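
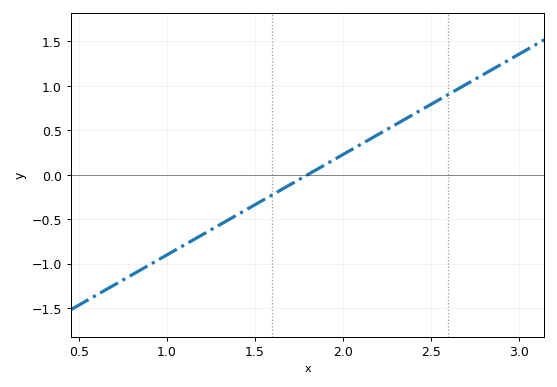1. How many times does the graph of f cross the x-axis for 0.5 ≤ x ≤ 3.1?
1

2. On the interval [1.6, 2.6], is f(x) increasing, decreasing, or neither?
increasing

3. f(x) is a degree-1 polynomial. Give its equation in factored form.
y = 1.13(x - 1.8)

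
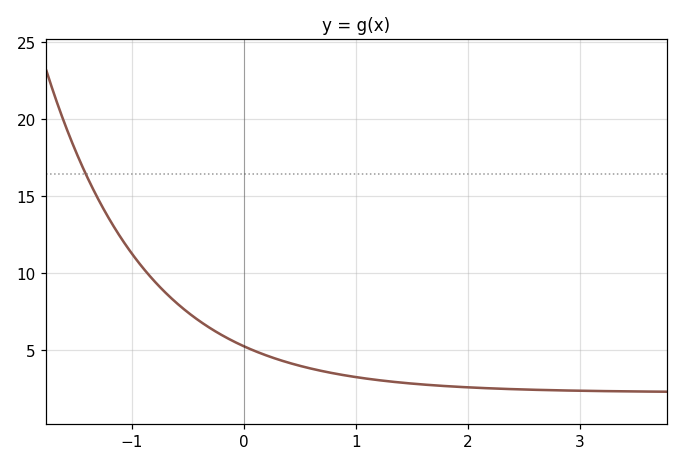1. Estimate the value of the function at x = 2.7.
2.5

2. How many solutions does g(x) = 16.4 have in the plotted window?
1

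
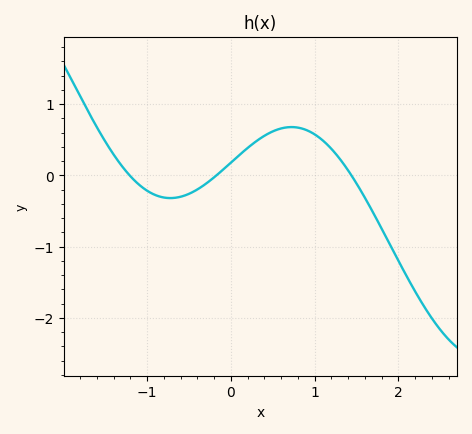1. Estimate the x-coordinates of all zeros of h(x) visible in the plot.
-1.21, -0.174, 1.44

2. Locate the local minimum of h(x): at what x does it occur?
-0.724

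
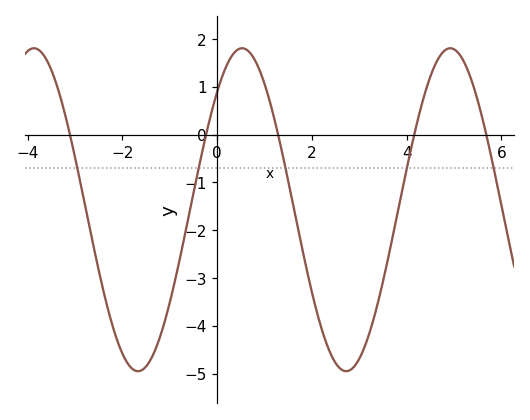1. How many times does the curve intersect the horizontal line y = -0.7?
5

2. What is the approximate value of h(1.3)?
-0.1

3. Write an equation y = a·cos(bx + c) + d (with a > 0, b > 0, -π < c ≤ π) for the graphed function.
y = 3.38cos(1.4x - 0.75) - 1.57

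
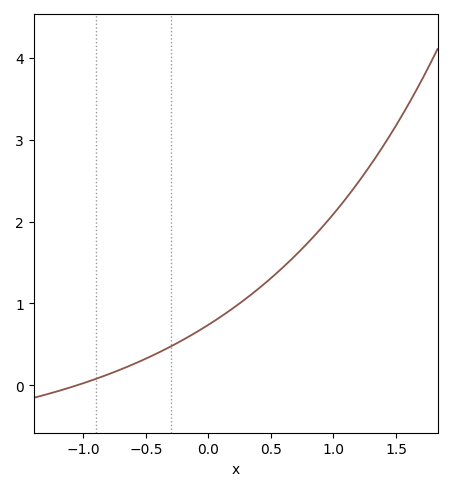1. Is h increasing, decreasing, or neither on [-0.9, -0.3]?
increasing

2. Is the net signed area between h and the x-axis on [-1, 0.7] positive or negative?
positive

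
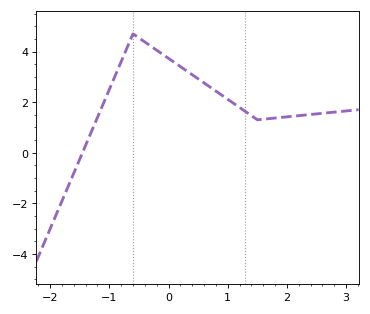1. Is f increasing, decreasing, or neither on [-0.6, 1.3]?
decreasing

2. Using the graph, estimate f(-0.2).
4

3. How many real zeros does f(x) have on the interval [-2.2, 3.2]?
1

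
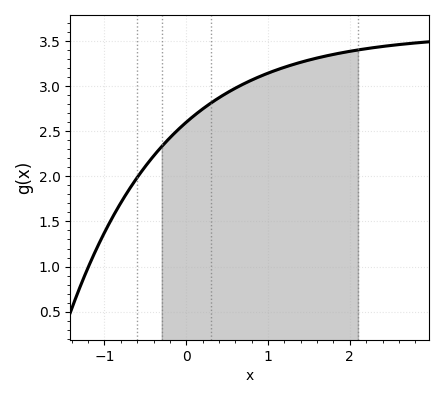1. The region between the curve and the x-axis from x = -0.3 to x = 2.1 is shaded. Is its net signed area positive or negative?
positive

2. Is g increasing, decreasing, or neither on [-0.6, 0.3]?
increasing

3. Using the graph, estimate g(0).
2.6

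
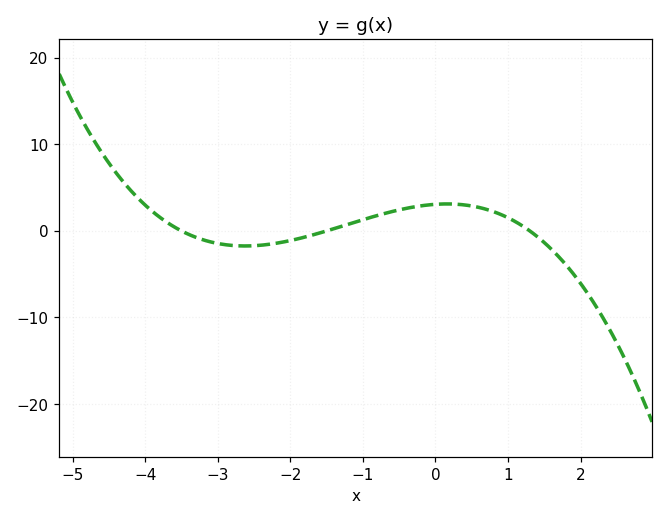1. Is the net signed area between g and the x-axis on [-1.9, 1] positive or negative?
positive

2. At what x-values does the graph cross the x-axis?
-3.5, -1.5, 1.3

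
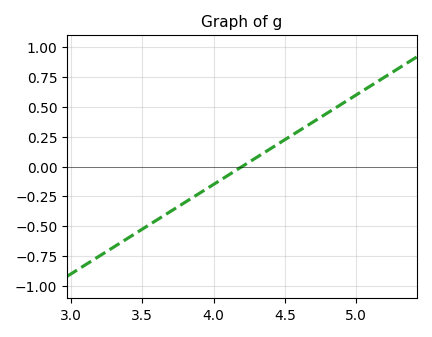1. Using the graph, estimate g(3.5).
-0.525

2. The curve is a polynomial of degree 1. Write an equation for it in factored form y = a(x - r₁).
y = 0.75(x - 4.2)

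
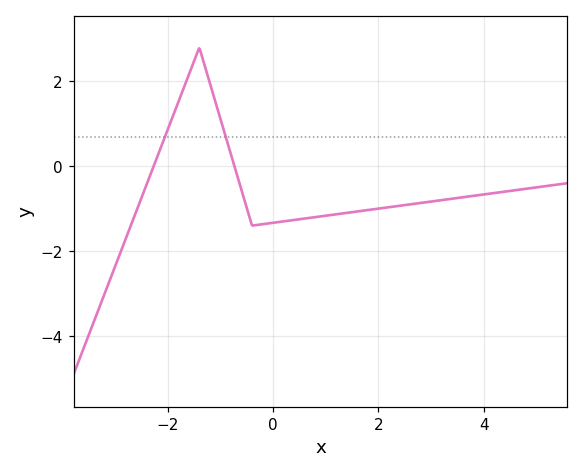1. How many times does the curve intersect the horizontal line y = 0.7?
2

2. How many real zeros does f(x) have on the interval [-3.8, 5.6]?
2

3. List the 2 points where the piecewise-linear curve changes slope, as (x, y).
(-1.4, 2.8); (-0.4, -1.4)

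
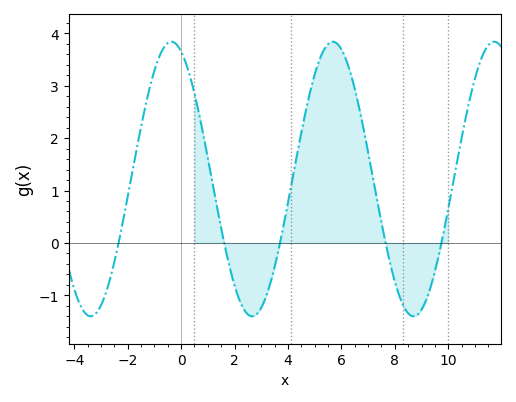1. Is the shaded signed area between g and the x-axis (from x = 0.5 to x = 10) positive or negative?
positive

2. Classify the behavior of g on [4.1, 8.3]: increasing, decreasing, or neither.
neither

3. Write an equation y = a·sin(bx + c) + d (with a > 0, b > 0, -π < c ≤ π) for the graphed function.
y = 2.62sin(1.04x + 1.95) + 1.22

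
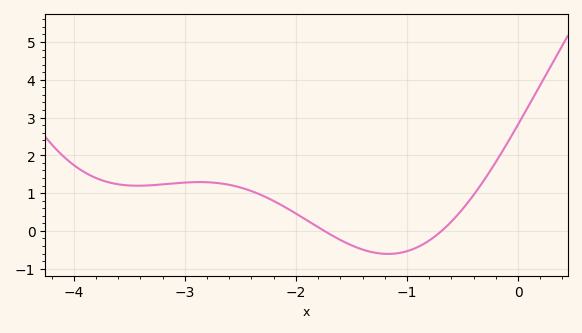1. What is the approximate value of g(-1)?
-0.536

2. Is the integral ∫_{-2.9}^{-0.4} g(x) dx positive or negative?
positive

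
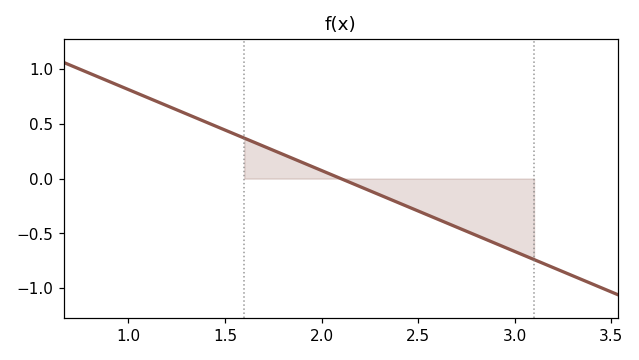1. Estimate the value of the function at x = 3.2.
-0.814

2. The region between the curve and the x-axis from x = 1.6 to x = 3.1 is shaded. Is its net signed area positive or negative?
negative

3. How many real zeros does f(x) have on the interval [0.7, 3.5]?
1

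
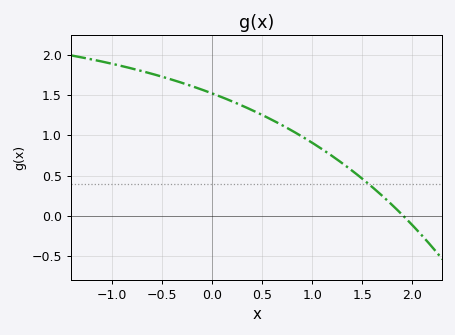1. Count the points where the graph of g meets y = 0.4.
1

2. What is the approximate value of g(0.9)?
0.984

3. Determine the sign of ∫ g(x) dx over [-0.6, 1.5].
positive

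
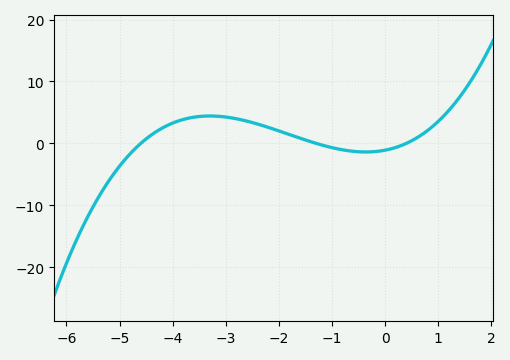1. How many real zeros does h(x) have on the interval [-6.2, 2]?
3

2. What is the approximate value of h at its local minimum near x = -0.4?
-1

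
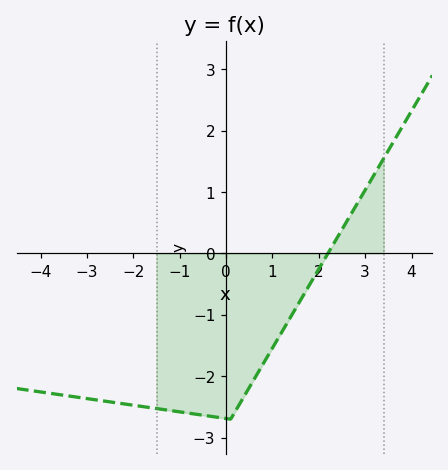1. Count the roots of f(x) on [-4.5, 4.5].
1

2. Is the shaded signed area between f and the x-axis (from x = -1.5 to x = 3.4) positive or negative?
negative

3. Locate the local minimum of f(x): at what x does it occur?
0.1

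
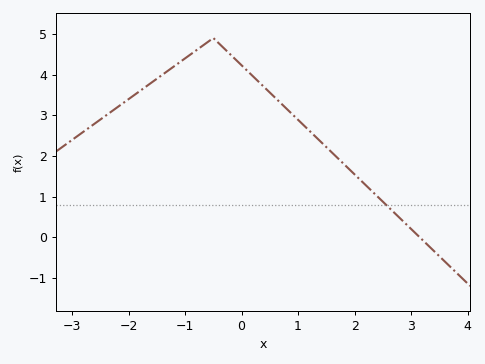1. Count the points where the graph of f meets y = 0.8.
1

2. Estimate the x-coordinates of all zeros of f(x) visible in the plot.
3.15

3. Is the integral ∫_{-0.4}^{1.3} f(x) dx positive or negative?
positive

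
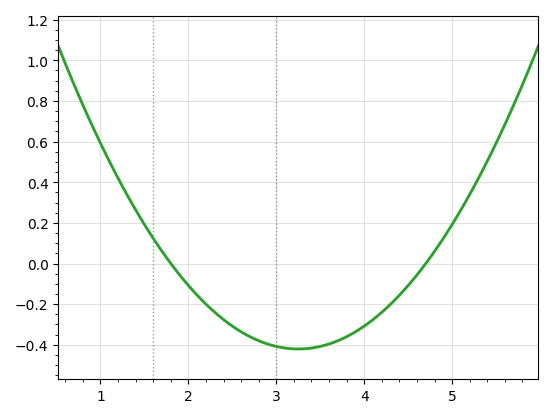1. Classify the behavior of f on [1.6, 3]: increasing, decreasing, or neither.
decreasing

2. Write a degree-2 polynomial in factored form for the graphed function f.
y = 0.2(x - 1.8)(x - 4.7)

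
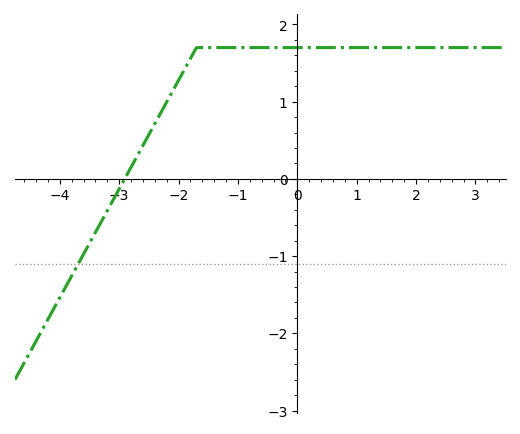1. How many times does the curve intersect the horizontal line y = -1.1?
1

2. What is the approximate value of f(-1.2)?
1.7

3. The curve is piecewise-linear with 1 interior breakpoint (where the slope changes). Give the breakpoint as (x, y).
(-1.7, 1.7)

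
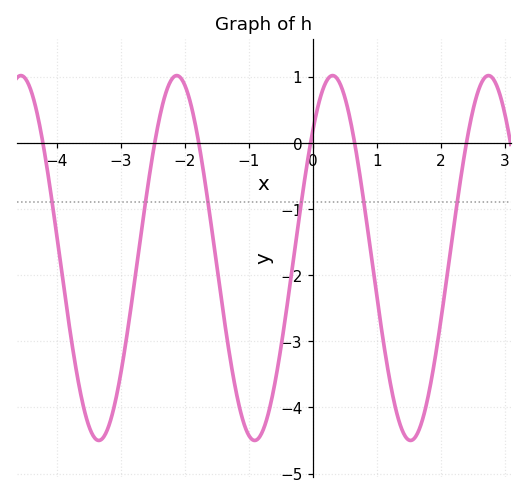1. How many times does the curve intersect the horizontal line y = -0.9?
6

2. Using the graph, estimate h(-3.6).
-3.9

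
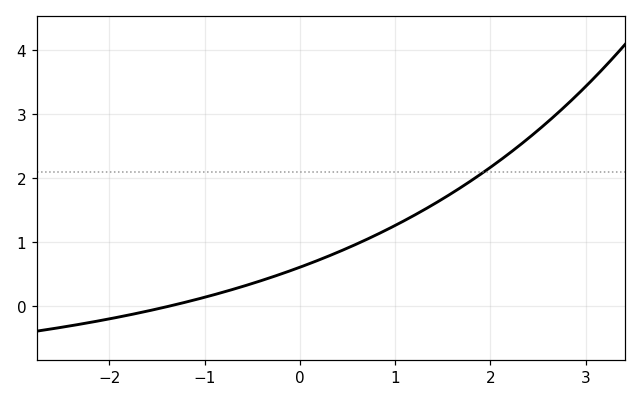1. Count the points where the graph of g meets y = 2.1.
1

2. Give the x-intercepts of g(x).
-1.4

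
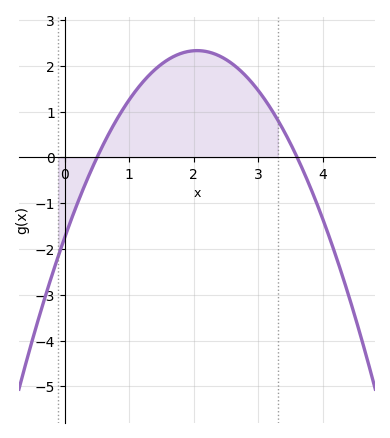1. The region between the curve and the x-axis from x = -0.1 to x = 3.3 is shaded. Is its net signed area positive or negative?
positive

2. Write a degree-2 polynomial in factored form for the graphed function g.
y = -0.97(x - 0.5)(x - 3.6)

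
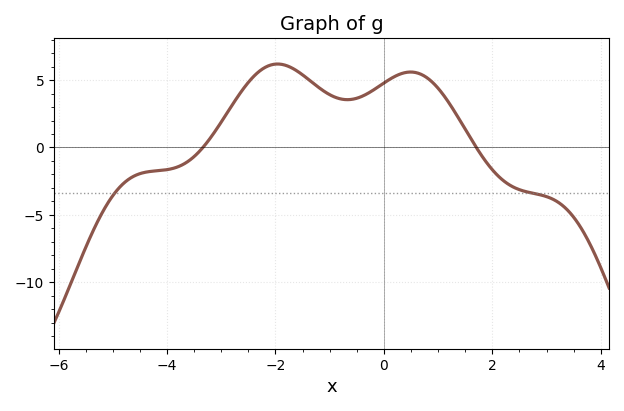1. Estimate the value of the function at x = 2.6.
-3.26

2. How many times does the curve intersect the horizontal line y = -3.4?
2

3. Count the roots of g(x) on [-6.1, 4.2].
2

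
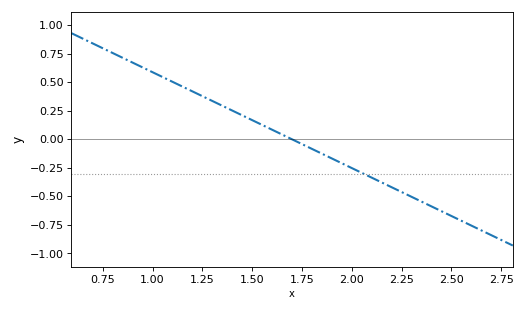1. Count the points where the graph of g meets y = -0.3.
1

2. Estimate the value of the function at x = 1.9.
-0.15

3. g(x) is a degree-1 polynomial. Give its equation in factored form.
y = -0.84(x - 1.7)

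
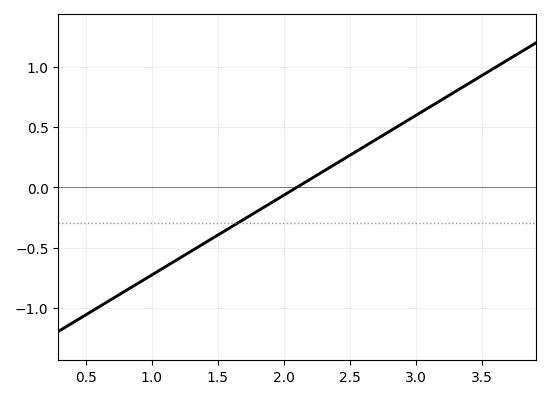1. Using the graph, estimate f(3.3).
0.792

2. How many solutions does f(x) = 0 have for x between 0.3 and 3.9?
1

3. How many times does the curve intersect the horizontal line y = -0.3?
1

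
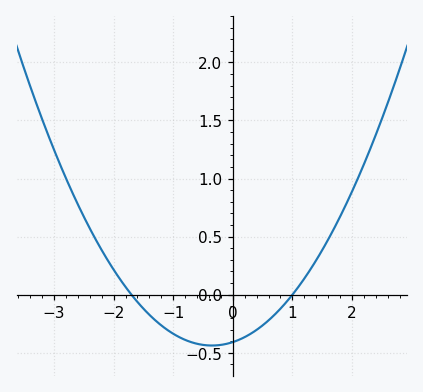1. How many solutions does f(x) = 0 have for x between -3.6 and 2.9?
2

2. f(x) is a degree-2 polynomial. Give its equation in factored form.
y = 0.24(x + 1.7)(x - 1)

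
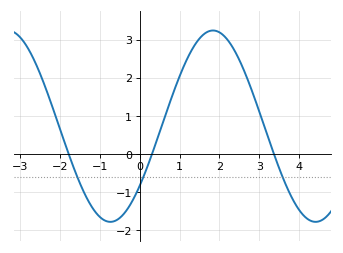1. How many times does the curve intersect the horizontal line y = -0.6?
3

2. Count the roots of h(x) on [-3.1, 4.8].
3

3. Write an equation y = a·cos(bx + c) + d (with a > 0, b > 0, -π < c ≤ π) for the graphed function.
y = 2.51cos(1.2x - 2.2) + 0.73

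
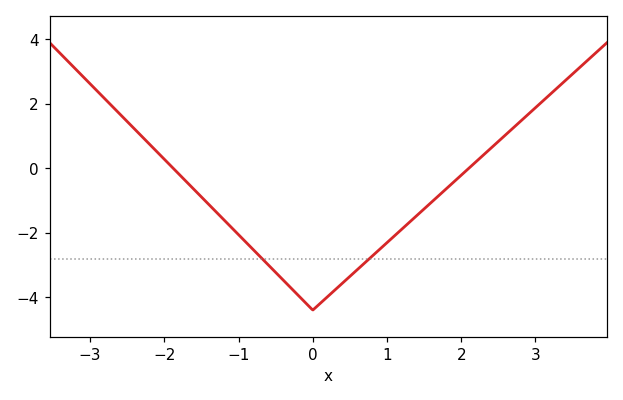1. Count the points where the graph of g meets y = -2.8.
2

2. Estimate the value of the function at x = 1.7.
-0.842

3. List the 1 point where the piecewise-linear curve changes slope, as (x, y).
(0, -4.4)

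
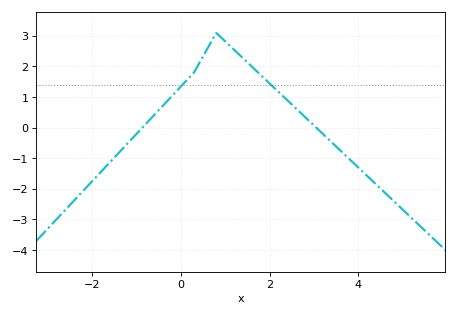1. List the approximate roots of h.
-0.861, 3.05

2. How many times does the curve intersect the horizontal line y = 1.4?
2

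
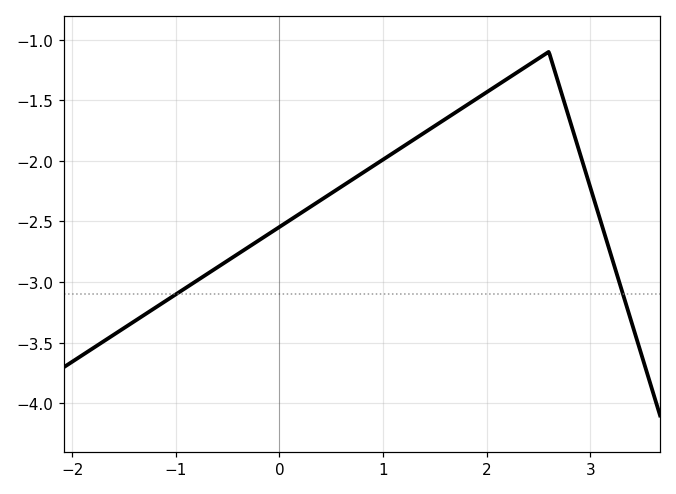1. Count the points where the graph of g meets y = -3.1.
2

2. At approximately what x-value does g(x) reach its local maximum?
2.6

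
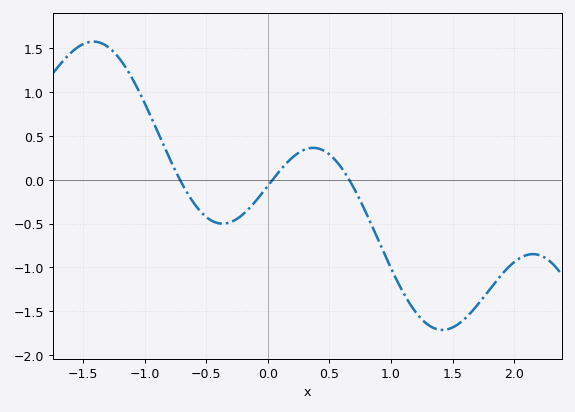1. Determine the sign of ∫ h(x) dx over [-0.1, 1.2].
negative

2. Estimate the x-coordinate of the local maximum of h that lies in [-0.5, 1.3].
0.369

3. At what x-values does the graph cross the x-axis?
-0.714, 0.037, 0.661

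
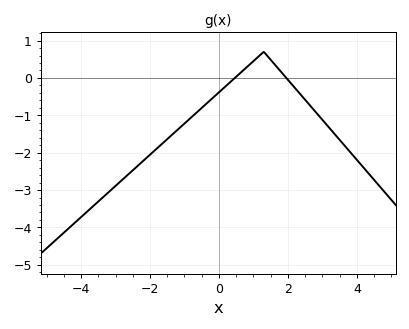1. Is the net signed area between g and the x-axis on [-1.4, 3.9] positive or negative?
negative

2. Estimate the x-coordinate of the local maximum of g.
1.3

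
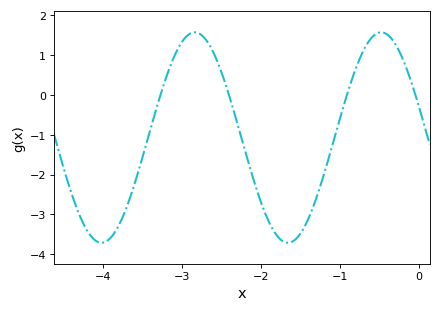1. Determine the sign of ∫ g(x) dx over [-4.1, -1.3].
negative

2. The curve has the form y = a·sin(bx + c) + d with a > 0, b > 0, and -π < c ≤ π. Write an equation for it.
y = 2.64sin(2.66x + 2.83) - 1.07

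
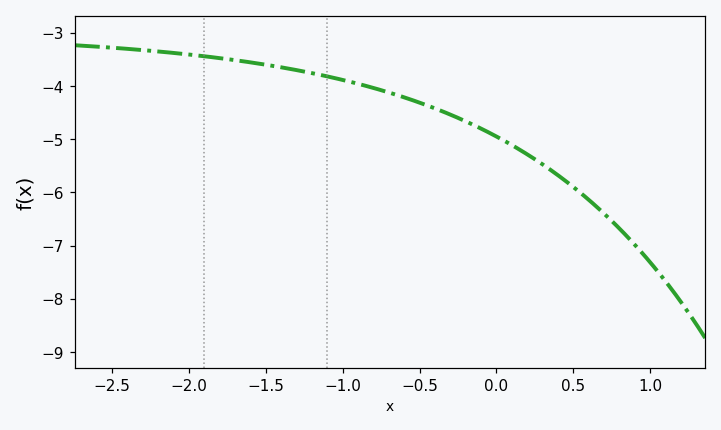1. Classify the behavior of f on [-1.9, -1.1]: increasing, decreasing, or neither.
decreasing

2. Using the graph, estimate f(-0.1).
-4.8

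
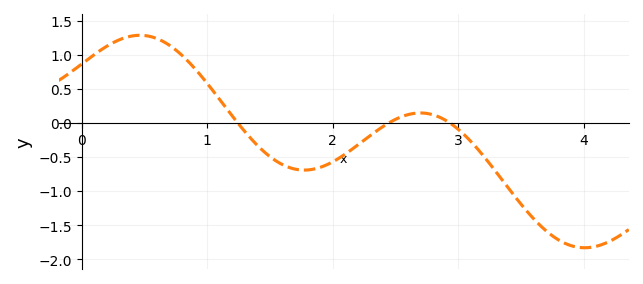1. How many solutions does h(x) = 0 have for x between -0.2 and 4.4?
3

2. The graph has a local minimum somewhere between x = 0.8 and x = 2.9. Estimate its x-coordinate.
1.77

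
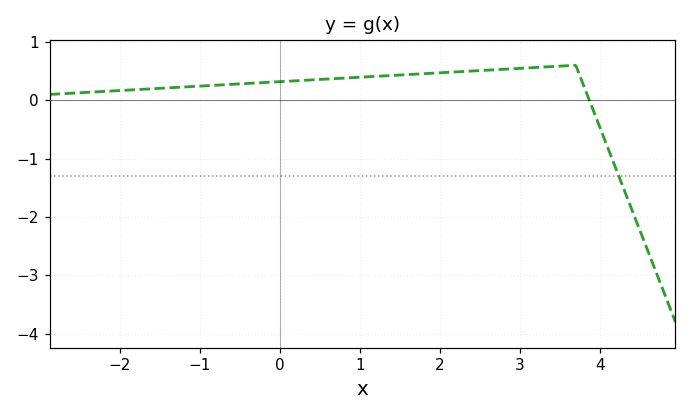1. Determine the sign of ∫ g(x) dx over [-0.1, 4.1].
positive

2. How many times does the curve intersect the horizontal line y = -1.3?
1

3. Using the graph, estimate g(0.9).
0.4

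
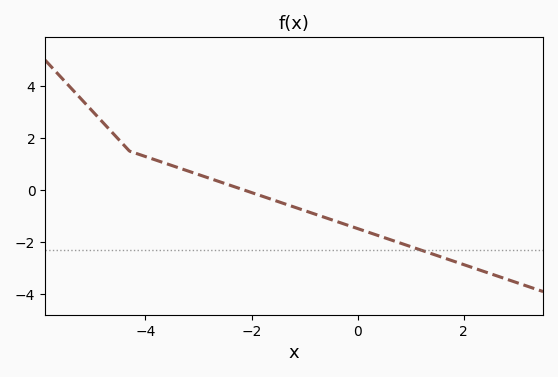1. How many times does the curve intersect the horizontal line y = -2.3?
1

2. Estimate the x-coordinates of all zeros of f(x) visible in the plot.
-2.14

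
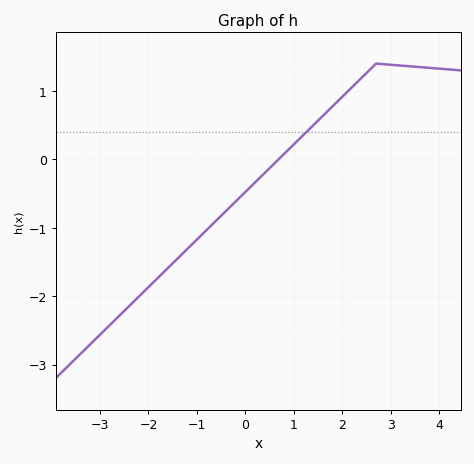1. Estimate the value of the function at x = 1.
0.2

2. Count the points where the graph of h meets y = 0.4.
1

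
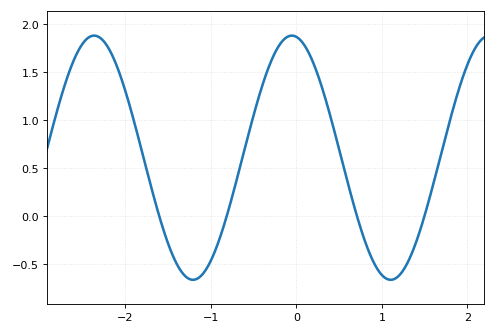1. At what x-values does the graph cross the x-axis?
-1.6, -0.813, 0.71, 1.5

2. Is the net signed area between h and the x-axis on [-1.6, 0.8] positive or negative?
positive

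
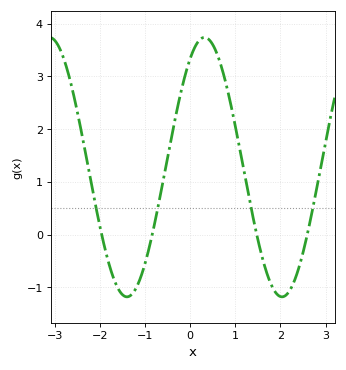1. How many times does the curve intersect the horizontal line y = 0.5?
4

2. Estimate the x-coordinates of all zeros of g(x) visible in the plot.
-2, -0.8, 1.5, 2.6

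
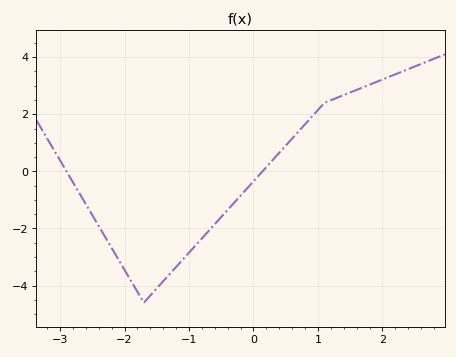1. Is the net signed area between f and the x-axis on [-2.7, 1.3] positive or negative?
negative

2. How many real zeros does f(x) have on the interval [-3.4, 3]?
2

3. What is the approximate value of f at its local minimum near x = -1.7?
-4.6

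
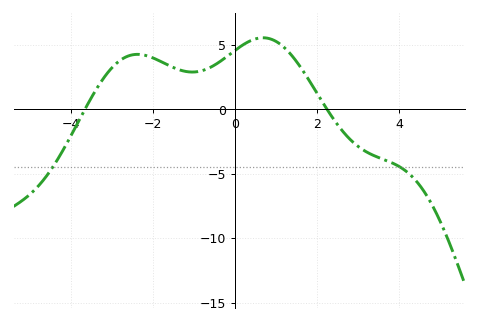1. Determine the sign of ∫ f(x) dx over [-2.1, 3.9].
positive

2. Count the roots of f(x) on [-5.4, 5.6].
2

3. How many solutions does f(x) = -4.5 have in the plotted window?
2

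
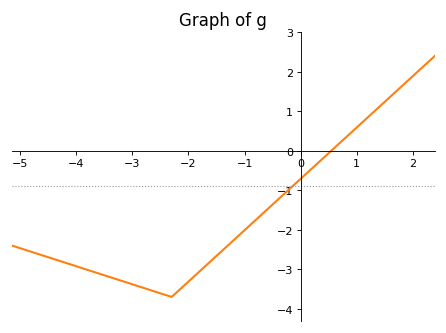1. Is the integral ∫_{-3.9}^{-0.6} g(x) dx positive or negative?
negative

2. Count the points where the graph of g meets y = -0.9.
1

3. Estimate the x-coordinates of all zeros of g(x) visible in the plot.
0.547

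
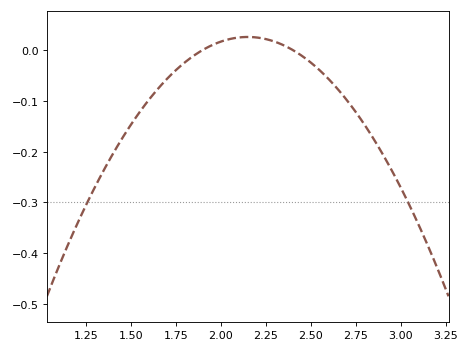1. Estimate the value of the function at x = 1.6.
-0.098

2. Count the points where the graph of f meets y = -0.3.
2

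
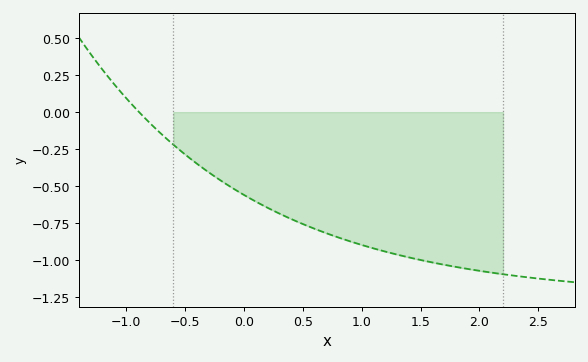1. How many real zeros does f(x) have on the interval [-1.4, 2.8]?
1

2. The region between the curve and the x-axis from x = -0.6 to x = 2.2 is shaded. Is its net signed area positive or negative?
negative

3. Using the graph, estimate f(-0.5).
-0.286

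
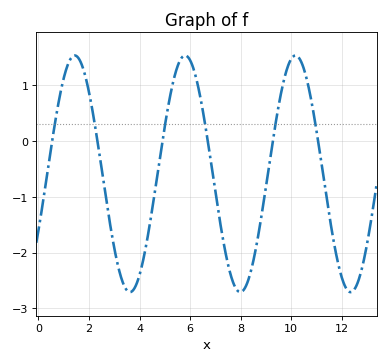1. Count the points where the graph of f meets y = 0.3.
6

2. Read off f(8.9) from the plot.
-1.1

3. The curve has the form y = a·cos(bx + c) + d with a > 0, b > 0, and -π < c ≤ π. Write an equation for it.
y = 2.12cos(1.4x - 2.1) - 0.59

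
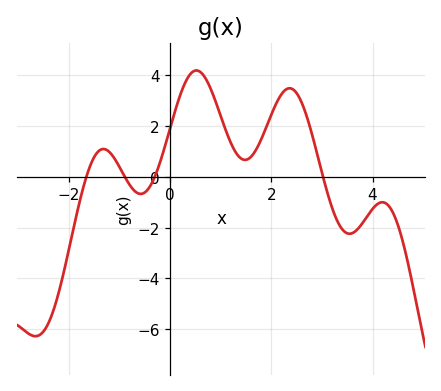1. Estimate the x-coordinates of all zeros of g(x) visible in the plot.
-1.66, -0.894, -0.305, 3.02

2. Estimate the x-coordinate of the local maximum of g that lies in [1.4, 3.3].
2.36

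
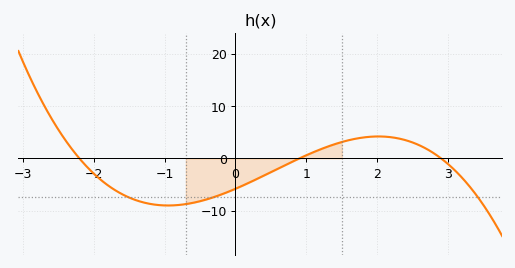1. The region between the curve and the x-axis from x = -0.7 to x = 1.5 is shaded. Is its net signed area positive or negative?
negative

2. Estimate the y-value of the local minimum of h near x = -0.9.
-9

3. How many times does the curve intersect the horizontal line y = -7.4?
3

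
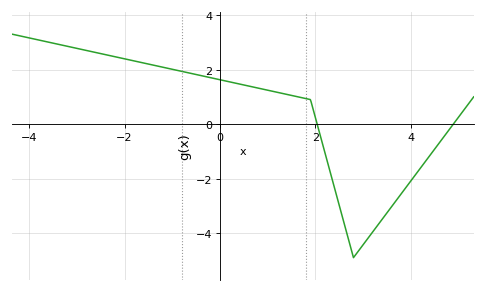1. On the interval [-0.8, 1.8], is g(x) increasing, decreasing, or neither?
decreasing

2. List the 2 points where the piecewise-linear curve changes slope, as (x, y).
(1.9, 0.9); (2.8, -4.9)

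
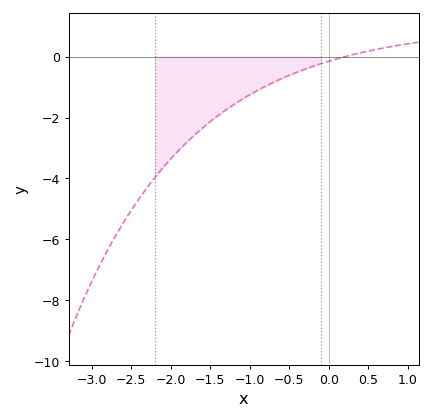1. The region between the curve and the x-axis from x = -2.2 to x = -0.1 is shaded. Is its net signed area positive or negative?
negative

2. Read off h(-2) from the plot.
-3.35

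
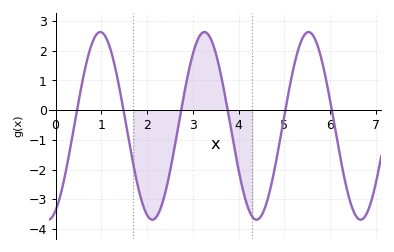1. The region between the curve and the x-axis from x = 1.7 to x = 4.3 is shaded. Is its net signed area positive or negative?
negative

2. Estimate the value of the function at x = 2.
-3.5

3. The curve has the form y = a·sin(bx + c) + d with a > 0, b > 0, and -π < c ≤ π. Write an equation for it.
y = 3.16sin(2.8x - 1.1) - 0.53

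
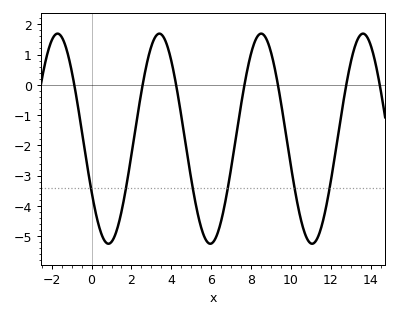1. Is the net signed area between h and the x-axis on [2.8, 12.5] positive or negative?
negative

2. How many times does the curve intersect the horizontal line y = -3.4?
6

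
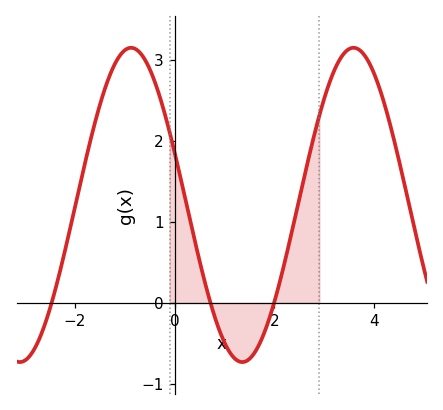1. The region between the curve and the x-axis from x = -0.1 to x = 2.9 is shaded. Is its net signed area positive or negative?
positive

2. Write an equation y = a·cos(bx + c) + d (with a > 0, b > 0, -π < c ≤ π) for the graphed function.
y = 1.94cos(1.41x + 1.23) + 1.21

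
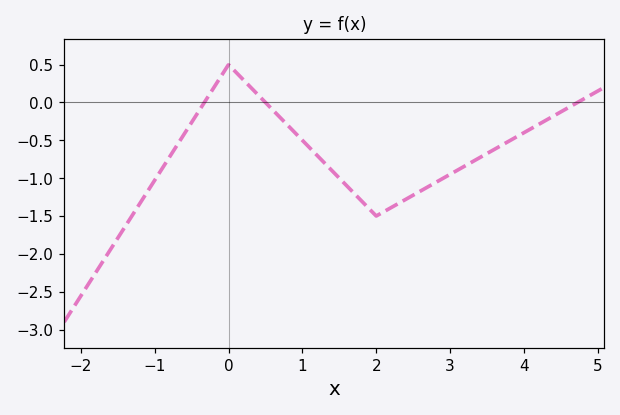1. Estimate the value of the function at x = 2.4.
-1.28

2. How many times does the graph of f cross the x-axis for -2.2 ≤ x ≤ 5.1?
3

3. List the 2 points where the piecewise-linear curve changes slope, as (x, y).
(0, 0.5); (2, -1.5)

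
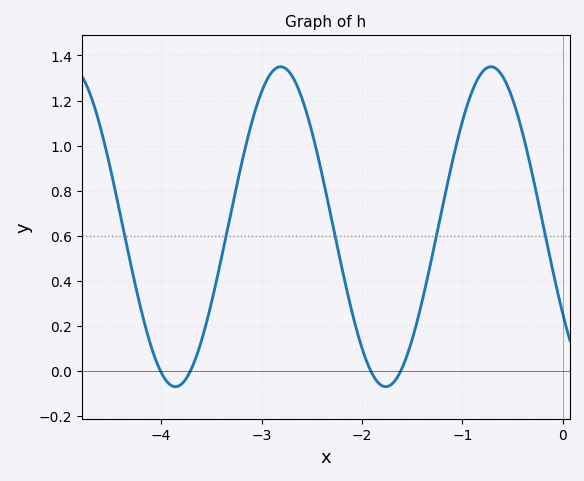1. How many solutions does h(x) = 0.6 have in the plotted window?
5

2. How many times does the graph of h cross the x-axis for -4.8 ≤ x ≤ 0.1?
4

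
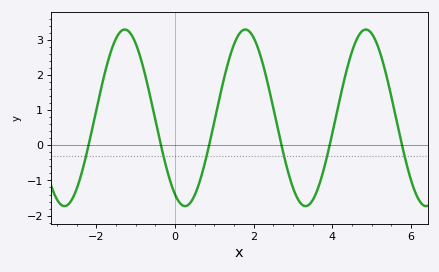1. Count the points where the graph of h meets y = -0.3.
6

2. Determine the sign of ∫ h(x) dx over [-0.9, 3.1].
positive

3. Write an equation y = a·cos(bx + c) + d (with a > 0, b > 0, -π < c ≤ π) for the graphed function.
y = 2.51cos(2x + 2.6) + 0.78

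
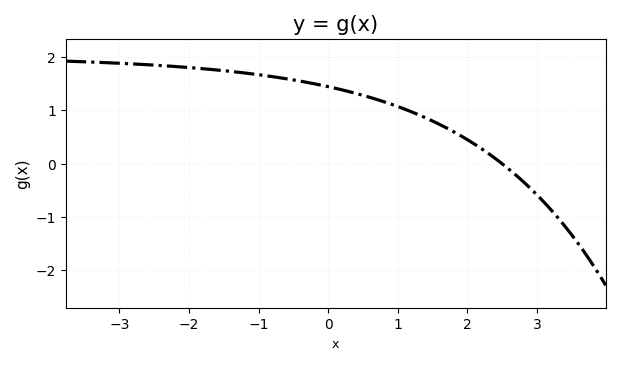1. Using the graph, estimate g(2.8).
-0.335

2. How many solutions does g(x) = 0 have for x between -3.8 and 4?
1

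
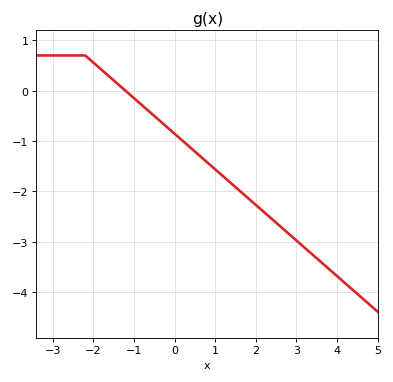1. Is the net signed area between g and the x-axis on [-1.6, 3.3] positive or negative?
negative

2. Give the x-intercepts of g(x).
-1.2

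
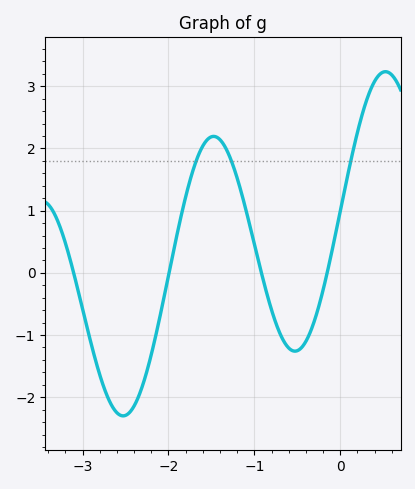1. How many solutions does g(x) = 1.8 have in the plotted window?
3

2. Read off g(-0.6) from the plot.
-1.21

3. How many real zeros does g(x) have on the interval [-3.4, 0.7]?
4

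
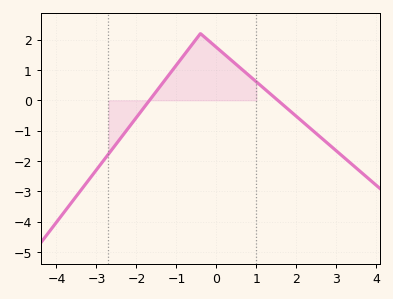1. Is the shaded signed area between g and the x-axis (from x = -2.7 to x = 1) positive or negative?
positive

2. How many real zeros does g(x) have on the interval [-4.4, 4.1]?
2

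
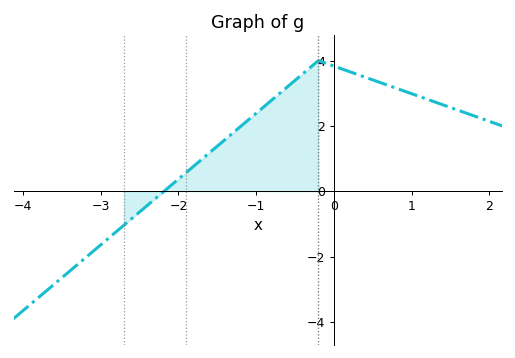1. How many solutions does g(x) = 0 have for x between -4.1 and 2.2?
1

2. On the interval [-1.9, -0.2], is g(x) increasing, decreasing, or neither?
increasing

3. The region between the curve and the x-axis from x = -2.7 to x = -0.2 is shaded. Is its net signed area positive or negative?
positive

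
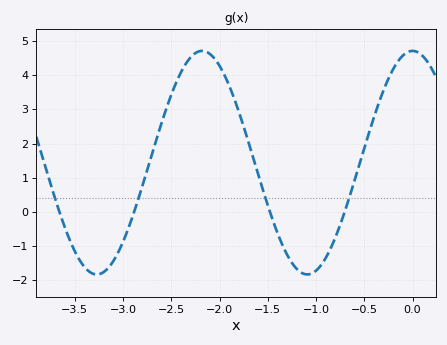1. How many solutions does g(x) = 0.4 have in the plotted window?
4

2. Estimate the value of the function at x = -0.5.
1.86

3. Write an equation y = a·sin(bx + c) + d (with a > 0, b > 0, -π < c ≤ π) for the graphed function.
y = 3.27sin(2.88x + 1.57) + 1.44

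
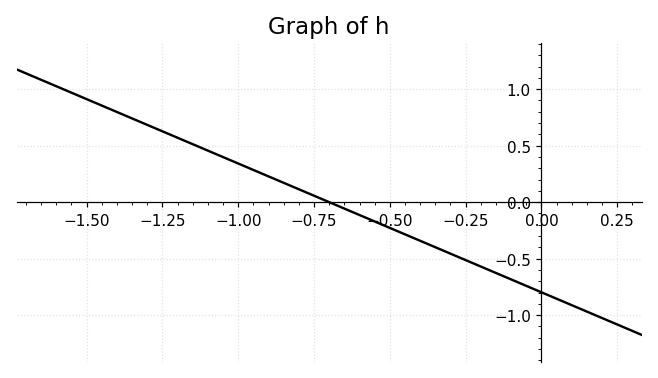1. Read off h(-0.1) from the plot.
-0.7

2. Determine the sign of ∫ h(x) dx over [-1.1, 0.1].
negative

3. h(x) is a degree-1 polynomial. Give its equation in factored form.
y = -1.14(x + 0.7)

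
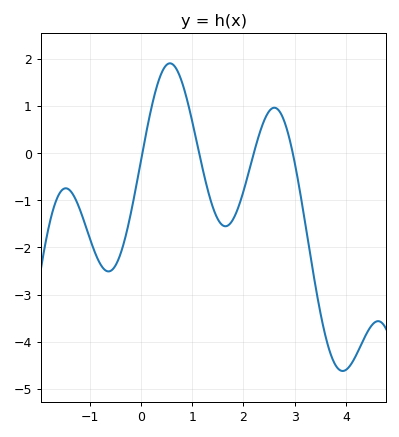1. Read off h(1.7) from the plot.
-1.53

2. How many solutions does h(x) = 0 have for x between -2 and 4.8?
4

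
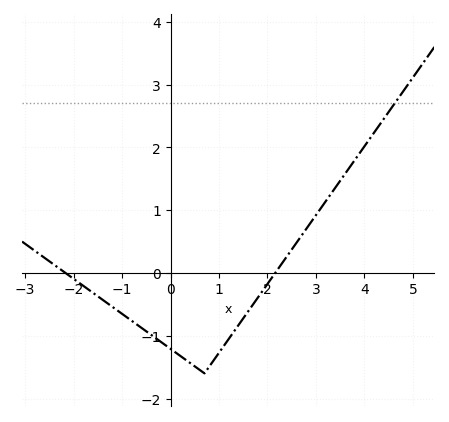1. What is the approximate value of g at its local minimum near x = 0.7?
-1.6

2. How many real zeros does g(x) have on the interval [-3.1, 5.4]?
2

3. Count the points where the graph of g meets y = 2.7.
1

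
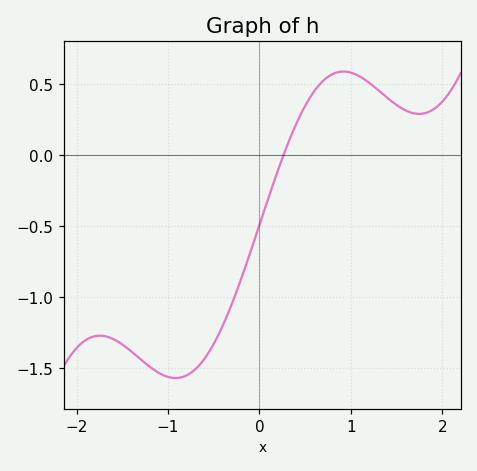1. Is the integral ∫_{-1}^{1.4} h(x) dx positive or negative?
negative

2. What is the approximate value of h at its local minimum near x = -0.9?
-1.55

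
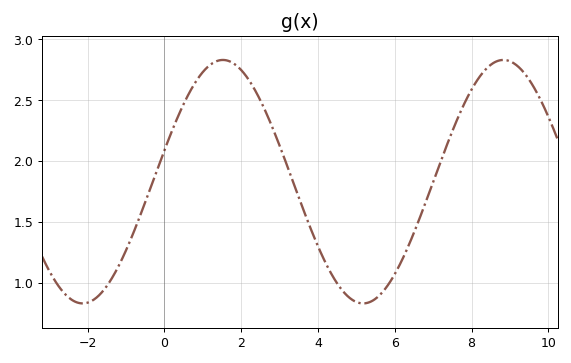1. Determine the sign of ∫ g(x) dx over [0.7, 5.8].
positive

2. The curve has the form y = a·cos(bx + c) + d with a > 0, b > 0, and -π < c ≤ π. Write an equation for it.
y = 1cos(0.86x - 1.3) + 1.83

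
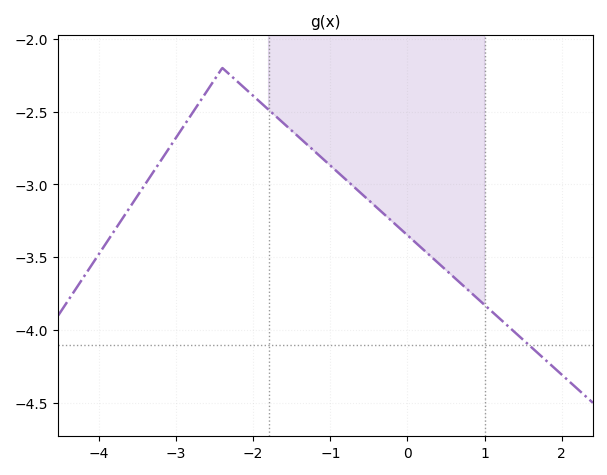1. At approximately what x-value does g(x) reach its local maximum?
-2.4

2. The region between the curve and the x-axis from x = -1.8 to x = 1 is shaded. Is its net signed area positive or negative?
negative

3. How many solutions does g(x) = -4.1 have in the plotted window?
1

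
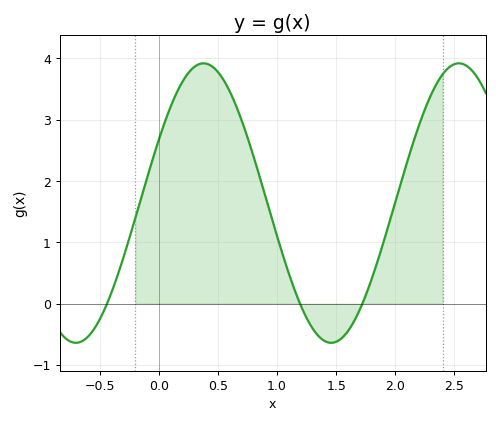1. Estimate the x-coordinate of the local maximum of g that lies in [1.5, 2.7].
2.55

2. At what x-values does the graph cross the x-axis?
-0.45, 1.2, 1.7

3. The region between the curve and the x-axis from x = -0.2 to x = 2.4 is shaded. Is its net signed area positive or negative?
positive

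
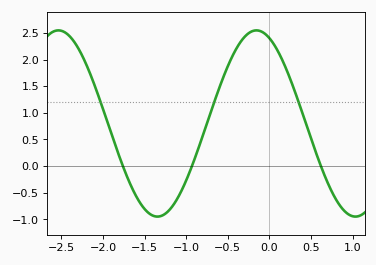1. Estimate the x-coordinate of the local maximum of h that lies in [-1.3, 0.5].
-0.156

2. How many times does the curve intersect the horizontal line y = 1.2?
3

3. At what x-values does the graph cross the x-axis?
-1.76, -0.93, 0.619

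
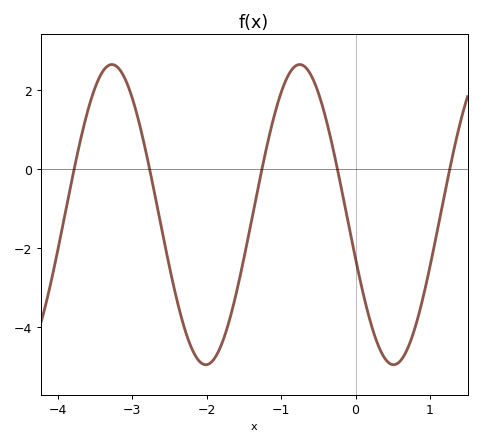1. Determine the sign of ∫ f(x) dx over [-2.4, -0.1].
negative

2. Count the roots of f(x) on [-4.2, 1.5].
5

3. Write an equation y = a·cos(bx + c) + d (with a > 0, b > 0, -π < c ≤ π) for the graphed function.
y = 3.8cos(2.49x + 1.87) - 1.15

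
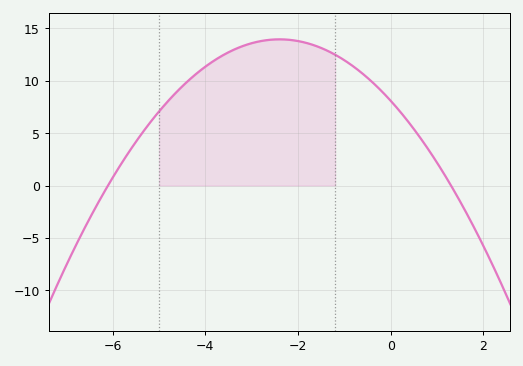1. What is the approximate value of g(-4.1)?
11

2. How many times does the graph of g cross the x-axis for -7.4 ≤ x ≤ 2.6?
2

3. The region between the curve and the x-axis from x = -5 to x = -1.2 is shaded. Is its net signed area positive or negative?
positive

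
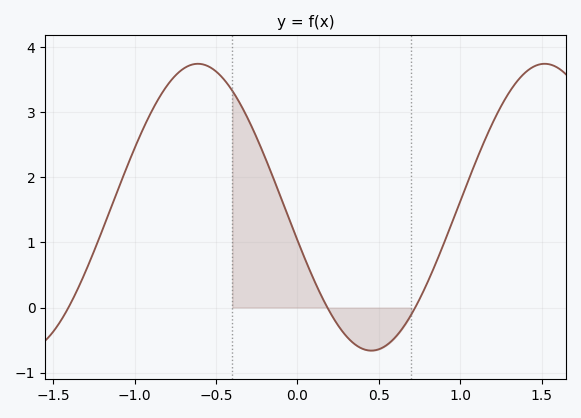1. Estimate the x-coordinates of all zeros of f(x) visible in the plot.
-1.4, 0.2, 0.7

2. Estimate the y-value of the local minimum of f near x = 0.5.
-0.7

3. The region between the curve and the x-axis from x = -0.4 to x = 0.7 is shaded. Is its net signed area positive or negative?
positive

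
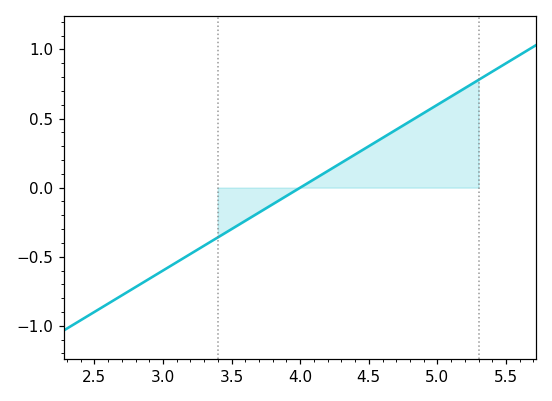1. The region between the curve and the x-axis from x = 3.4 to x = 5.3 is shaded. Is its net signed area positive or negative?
positive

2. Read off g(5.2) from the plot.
0.72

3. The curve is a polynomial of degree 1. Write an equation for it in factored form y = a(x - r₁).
y = 0.6(x - 4)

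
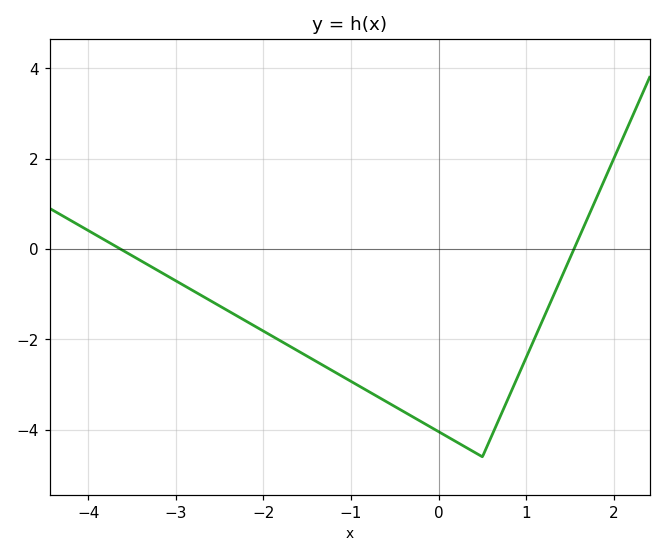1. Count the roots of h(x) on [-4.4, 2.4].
2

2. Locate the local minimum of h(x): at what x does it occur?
0.5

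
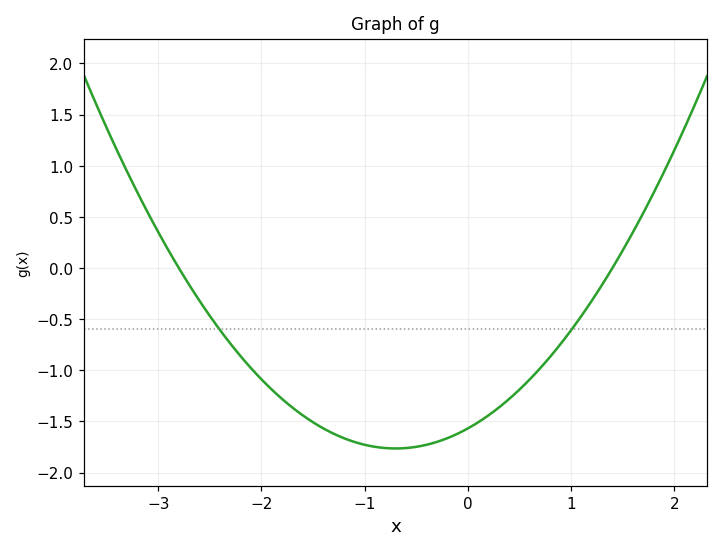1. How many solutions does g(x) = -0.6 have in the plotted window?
2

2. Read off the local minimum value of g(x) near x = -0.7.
-1.76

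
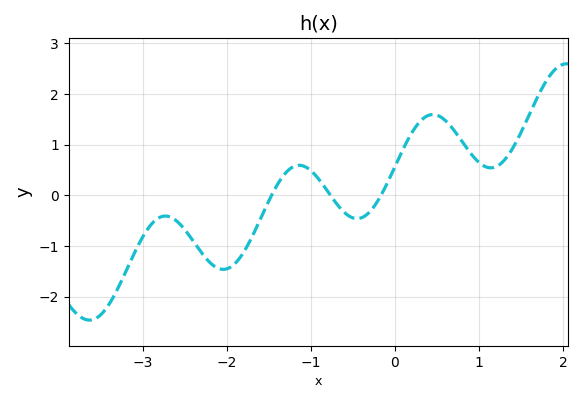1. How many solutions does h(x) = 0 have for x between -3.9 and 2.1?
3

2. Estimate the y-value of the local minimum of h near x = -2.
-1.5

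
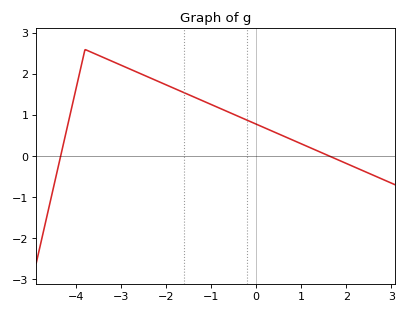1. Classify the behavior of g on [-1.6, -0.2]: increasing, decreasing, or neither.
decreasing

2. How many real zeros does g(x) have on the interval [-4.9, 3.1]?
2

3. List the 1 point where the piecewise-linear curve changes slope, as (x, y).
(-3.8, 2.6)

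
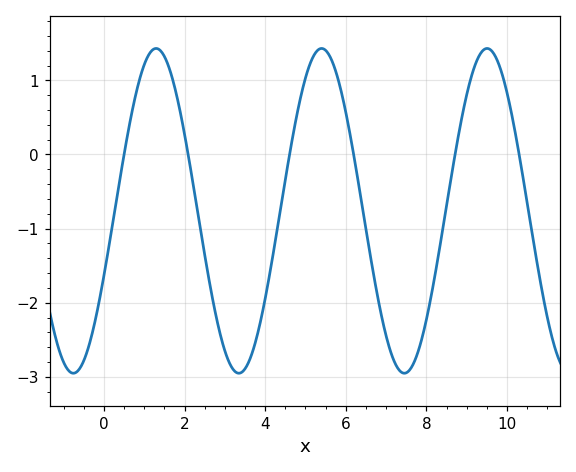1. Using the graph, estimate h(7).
-2.4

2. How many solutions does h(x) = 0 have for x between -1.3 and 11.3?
6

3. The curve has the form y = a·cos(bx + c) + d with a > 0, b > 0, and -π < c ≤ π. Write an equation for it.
y = 2.19cos(1.5x - 2) - 0.76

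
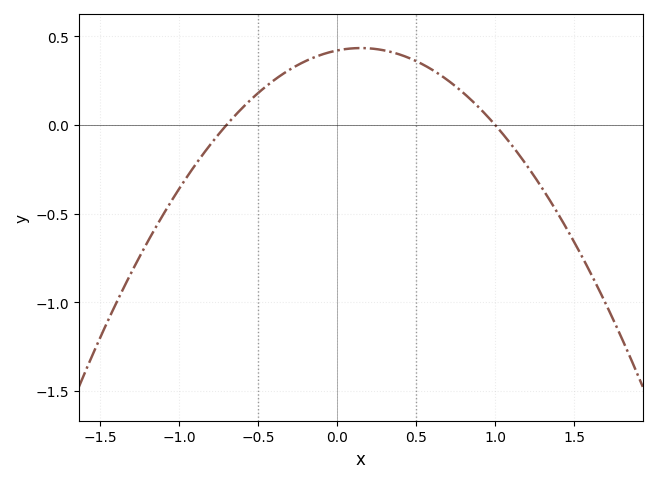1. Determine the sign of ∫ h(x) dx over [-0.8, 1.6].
positive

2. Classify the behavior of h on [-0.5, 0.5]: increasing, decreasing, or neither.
neither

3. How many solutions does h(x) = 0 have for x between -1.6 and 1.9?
2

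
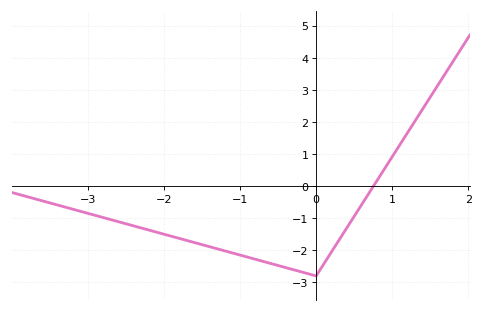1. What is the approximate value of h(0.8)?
0.172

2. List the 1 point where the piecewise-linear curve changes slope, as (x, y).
(0, -2.8)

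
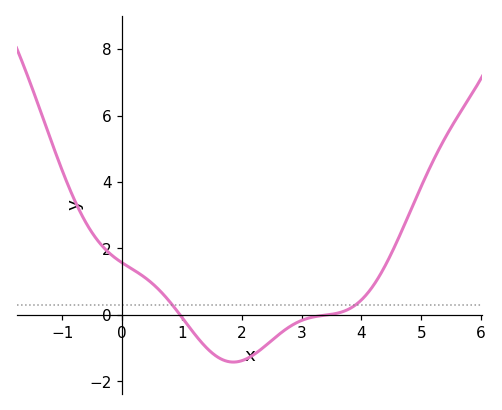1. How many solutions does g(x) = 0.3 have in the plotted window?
2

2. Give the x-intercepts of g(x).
1, 3.4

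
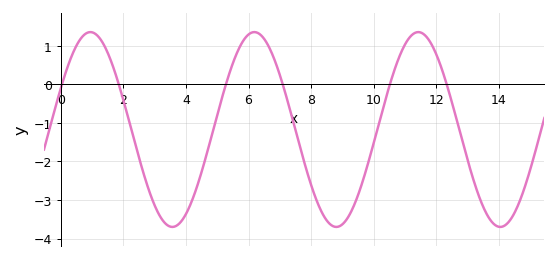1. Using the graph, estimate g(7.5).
-1.19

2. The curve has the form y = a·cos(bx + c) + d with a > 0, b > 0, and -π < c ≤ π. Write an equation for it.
y = 2.53cos(1.2x - 1.14) - 1.17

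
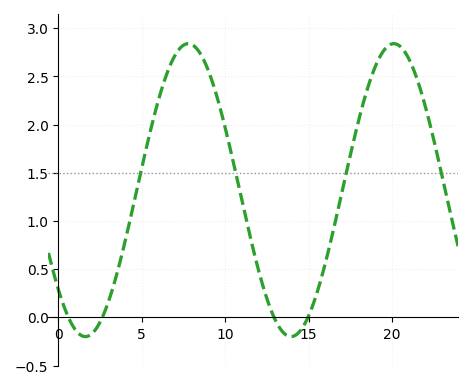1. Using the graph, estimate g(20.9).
2.72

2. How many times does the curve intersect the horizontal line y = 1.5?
4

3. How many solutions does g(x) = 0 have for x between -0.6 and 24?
4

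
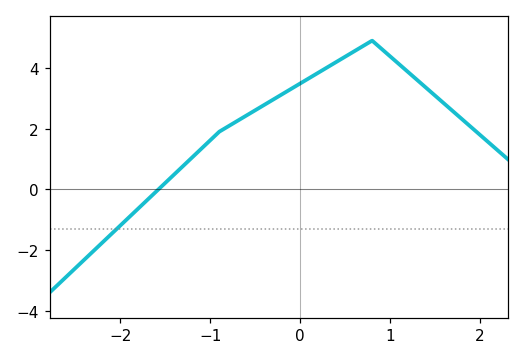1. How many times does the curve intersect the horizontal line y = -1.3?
1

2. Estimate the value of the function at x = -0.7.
2.25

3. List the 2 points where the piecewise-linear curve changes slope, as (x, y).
(-0.9, 1.9); (0.8, 4.9)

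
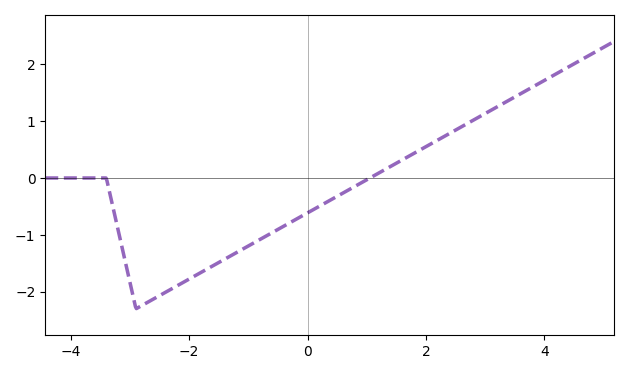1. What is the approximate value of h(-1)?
-1.2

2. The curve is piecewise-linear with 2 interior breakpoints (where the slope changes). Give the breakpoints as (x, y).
(-3.4, 0); (-2.9, -2.3)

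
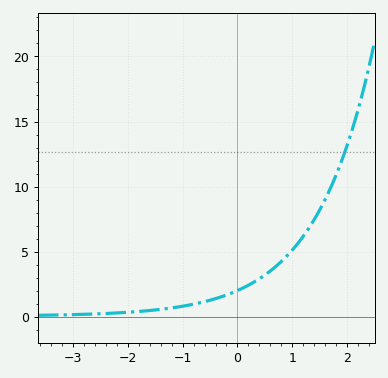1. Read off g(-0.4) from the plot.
1.41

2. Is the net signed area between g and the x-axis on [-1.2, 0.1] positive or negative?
positive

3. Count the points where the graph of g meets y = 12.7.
1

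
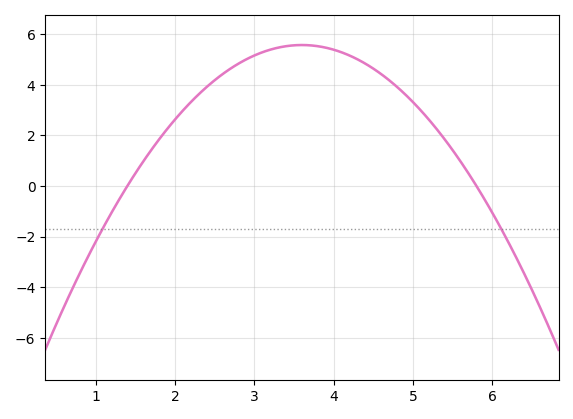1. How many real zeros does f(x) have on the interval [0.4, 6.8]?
2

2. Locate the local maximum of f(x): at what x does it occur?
3.6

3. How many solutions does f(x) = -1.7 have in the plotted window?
2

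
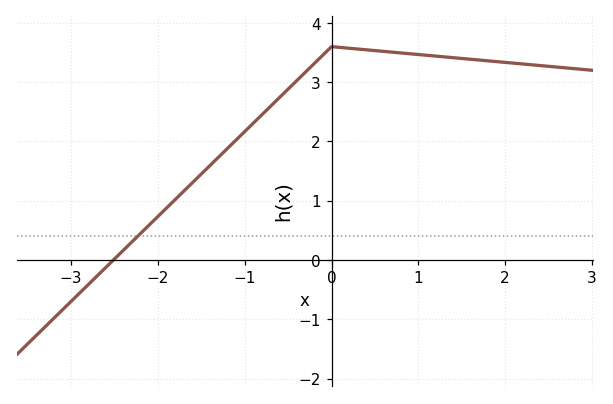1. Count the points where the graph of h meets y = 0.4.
1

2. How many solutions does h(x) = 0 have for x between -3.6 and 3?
1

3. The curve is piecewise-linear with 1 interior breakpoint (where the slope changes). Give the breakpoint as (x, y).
(0, 3.6)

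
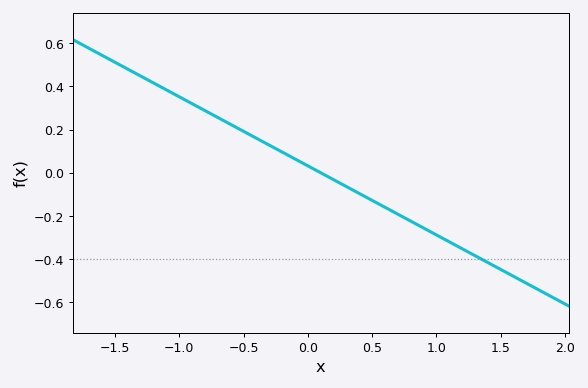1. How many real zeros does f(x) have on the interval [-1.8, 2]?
1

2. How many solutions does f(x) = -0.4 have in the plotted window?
1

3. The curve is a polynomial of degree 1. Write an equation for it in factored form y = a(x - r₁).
y = -0.32(x - 0.1)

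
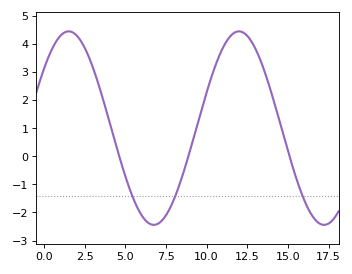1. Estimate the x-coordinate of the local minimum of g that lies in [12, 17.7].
17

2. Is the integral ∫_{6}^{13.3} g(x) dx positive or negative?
positive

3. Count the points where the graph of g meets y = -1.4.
3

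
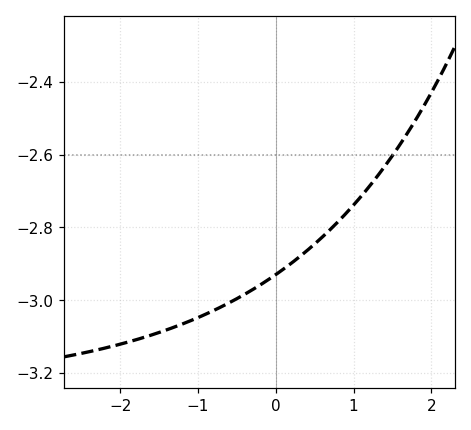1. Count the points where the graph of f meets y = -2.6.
1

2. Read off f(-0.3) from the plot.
-2.98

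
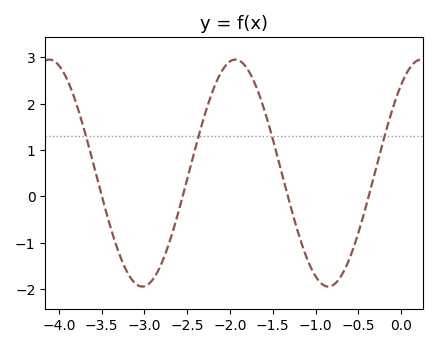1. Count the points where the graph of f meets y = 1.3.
4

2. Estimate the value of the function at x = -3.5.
0.016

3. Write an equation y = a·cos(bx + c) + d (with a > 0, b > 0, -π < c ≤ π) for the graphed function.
y = 2.45cos(2.89x - 0.682) + 0.5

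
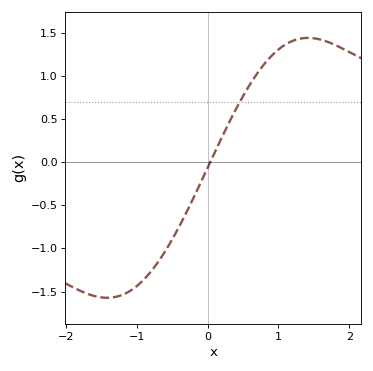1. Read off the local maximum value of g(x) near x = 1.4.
1.44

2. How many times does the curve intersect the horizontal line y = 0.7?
1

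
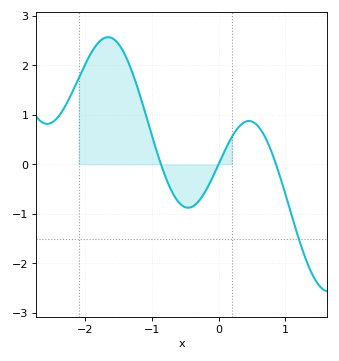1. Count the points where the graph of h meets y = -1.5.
1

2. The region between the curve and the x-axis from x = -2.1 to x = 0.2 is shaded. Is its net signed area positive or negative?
positive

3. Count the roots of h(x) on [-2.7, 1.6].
3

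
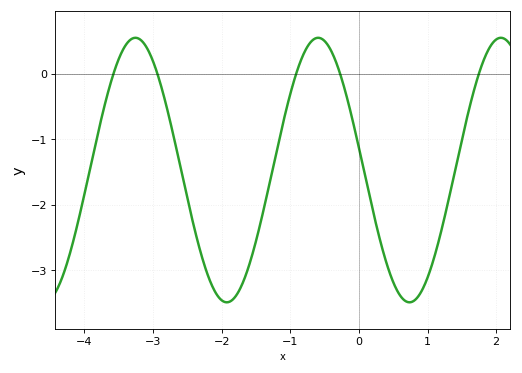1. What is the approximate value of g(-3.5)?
0.225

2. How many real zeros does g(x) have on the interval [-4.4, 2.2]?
5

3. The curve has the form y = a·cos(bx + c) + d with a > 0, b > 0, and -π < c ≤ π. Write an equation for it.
y = 2.02cos(2.36x + 1.4) - 1.47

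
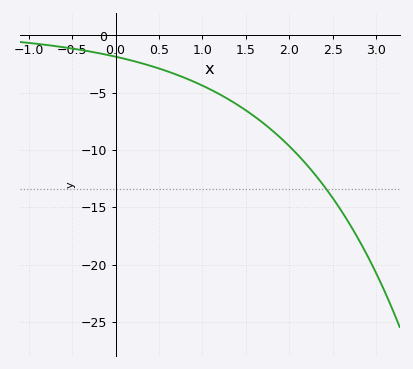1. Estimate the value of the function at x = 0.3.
-2.5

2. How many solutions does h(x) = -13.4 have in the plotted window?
1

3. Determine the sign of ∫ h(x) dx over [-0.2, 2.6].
negative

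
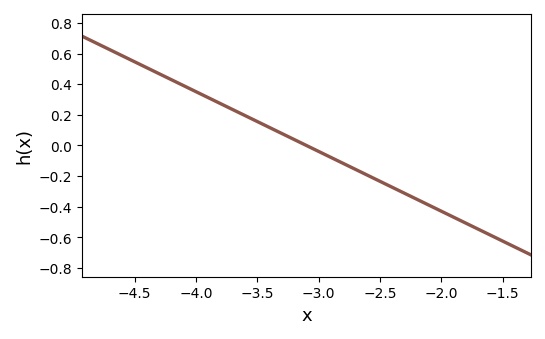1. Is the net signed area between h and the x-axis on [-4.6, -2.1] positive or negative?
positive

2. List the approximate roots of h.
-3.1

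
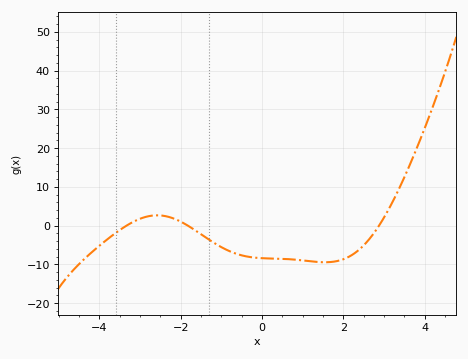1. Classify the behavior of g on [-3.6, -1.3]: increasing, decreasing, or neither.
neither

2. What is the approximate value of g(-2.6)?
2.68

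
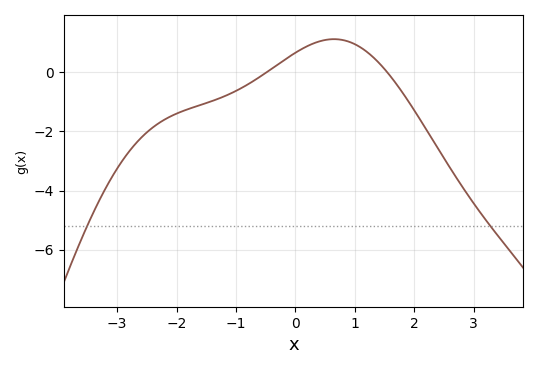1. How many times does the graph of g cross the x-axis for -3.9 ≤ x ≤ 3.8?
2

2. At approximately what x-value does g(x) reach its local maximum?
0.651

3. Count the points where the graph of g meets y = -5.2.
2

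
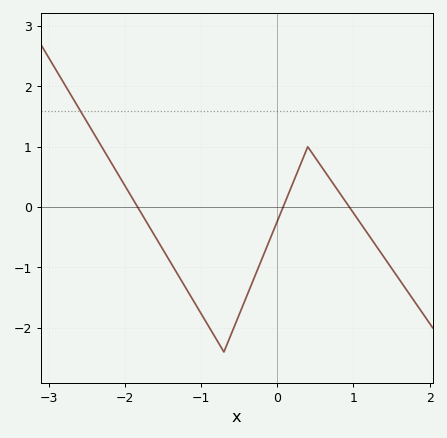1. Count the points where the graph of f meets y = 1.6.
1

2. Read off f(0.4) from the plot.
1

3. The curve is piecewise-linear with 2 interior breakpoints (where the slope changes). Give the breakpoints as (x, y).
(-0.7, -2.4); (0.4, 1)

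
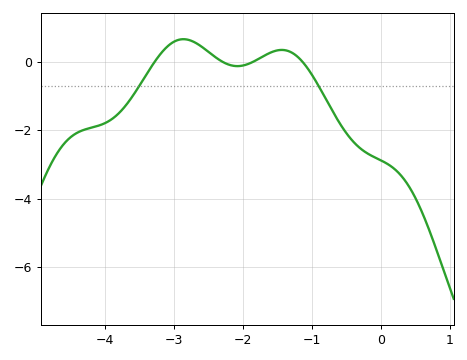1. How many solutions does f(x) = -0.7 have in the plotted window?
2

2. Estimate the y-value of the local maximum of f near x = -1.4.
0.4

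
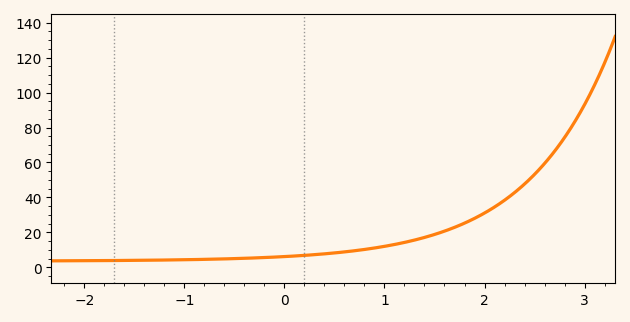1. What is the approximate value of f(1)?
12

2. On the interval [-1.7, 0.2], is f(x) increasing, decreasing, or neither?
increasing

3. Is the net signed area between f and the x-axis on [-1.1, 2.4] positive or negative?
positive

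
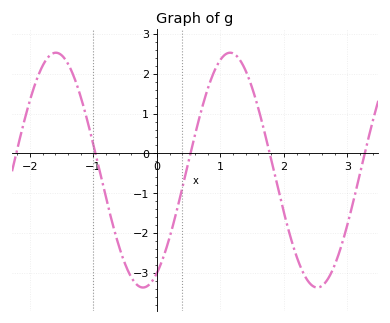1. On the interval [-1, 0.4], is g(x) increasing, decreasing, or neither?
neither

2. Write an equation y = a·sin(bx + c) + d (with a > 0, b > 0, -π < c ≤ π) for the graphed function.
y = 2.95sin(2.3x - 1.1) - 0.42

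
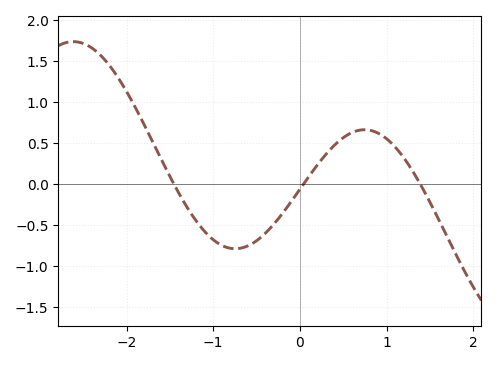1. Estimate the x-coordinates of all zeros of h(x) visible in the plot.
-1.5, 0, 1.4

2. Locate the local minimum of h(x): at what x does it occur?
-0.7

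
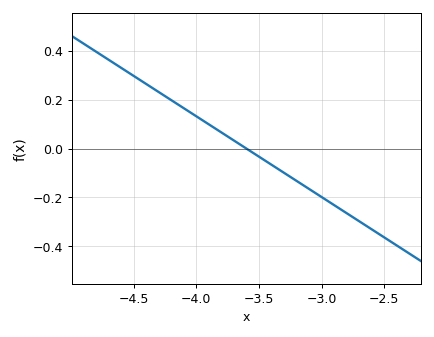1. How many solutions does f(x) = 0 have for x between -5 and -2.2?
1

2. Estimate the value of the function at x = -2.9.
-0.231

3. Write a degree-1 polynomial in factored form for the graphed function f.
y = -0.33(x + 3.6)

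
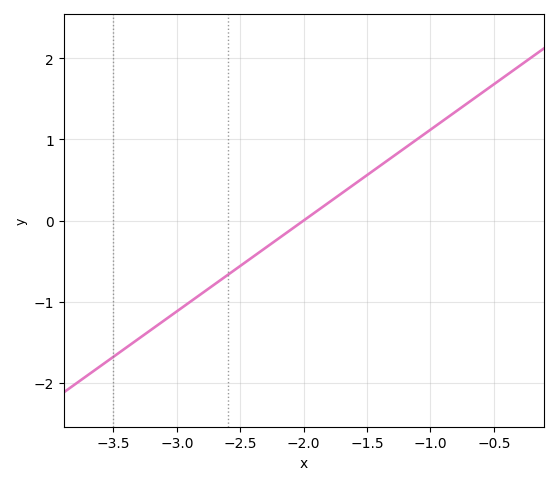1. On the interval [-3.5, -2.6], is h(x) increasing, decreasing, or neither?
increasing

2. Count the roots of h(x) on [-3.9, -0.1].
1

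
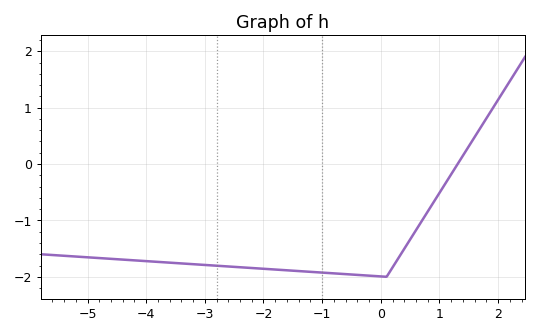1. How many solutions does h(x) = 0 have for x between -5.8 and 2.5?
1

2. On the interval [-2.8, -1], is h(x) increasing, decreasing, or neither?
decreasing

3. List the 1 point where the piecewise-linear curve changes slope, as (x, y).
(0.1, -2)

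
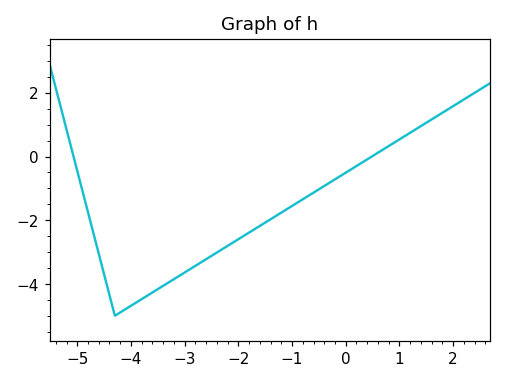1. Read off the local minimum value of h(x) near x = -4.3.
-5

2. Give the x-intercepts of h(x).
-5, 0.4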